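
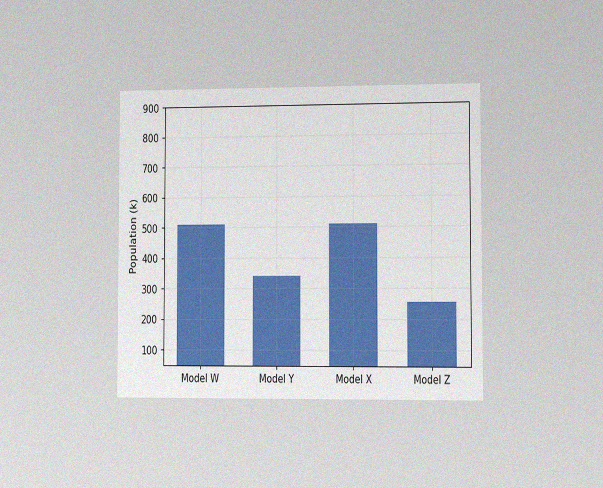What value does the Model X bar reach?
510k

The chart is viewed slightly from the right, with some photo noise. Reading along the chart's y-axis, the Model X bar reaches 510k.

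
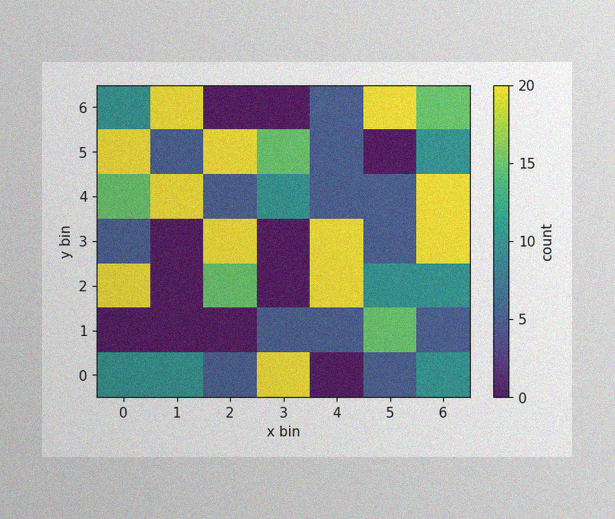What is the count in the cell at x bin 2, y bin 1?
0

The image has some photo noise and uneven lighting. Matching the cell (2, 1) against the colorbar gives 0.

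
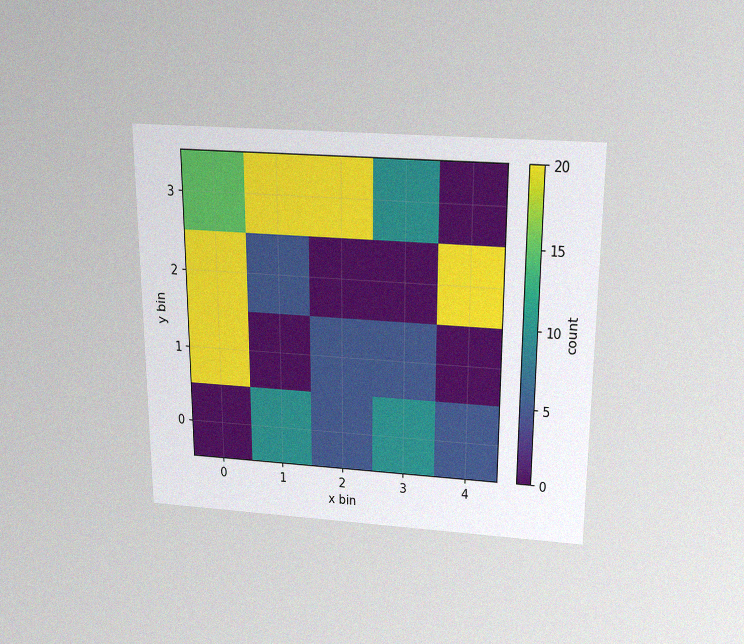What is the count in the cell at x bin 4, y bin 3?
0

The chart is viewed slightly from above, with some photo noise. Matching the cell (4, 3) against the colorbar gives 0.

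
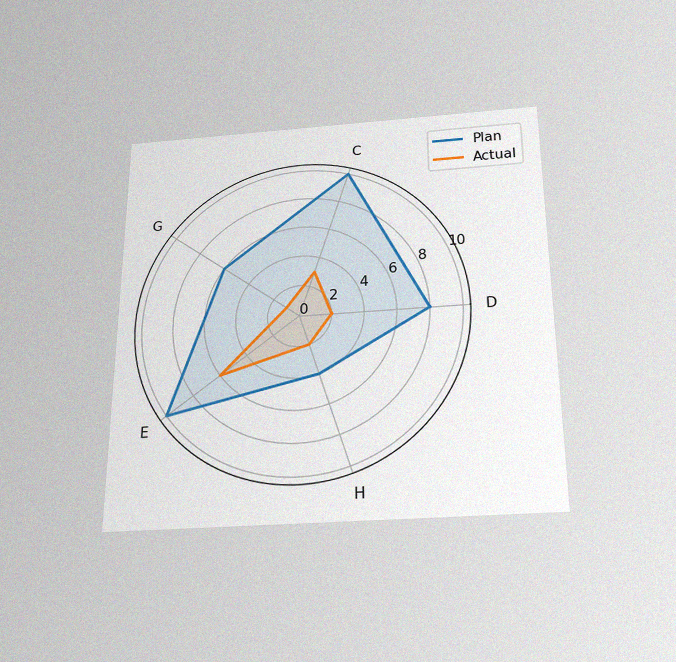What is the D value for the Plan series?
The chart is viewed slightly from below, with some photo noise. On the D axis, Plan reaches 8.

8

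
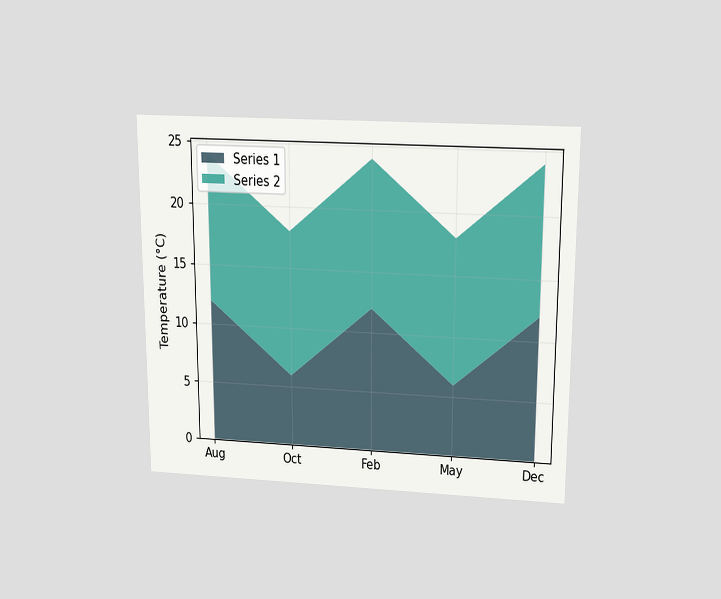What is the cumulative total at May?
The chart is viewed slightly from above. The stacked total at May reaches 18°C.

18°C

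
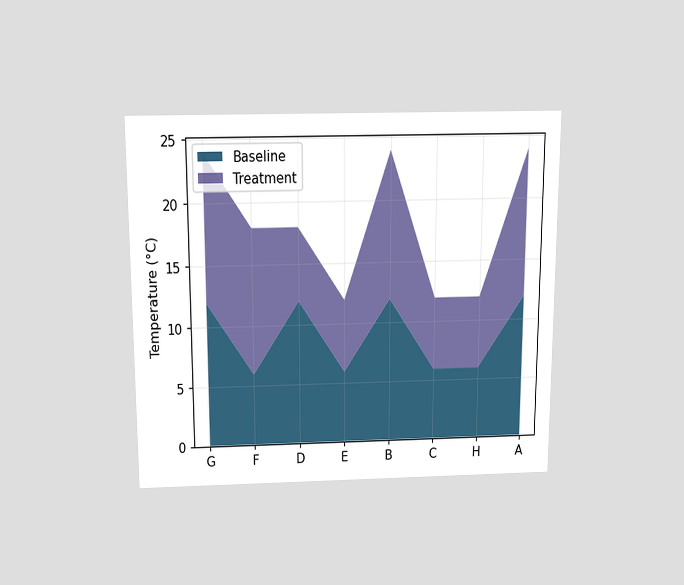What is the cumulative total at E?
12°C

The chart is viewed slightly from above. The stacked total at E reaches 12°C.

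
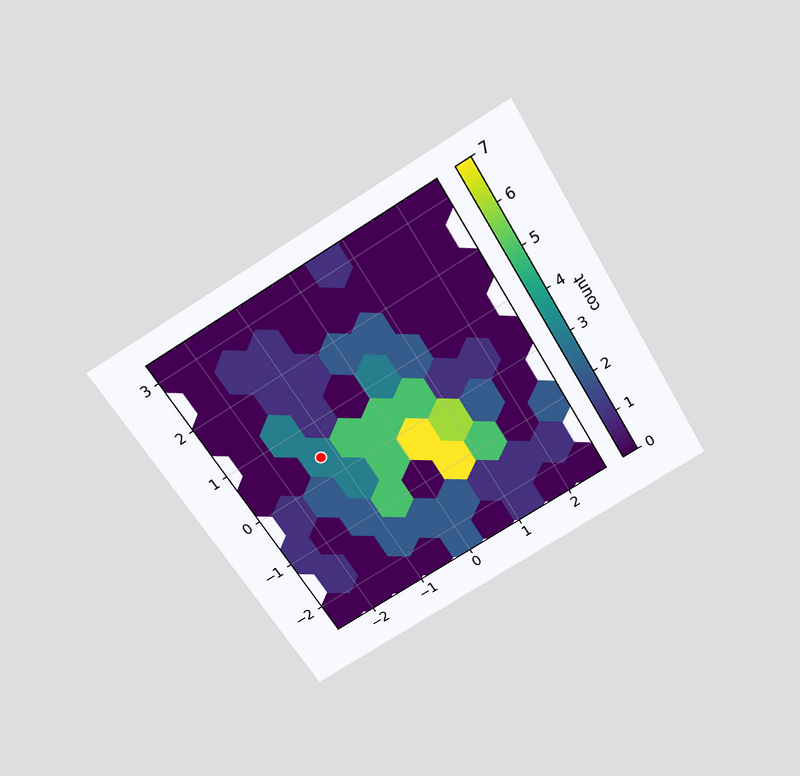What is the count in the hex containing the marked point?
The chart is tilted about 31° counter-clockwise and viewed slightly from above. The marked hex reads 3 on the colorbar.

3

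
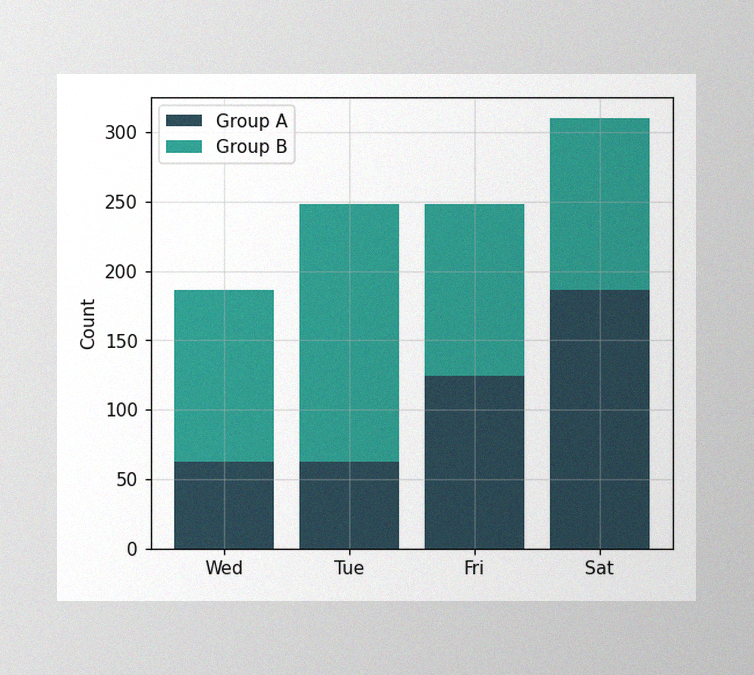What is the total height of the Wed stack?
186

The image has some photo noise and uneven lighting. The Wed stack's top reaches 186 on the y-axis.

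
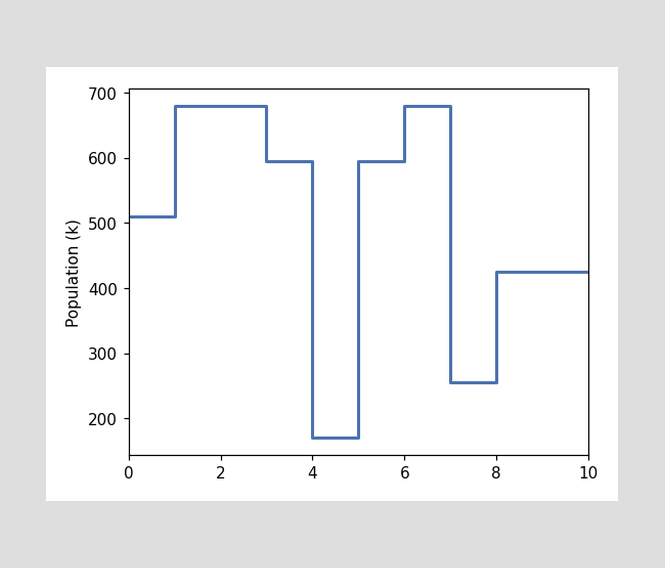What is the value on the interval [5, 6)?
595k

On [5, 6) the step sits at 595k.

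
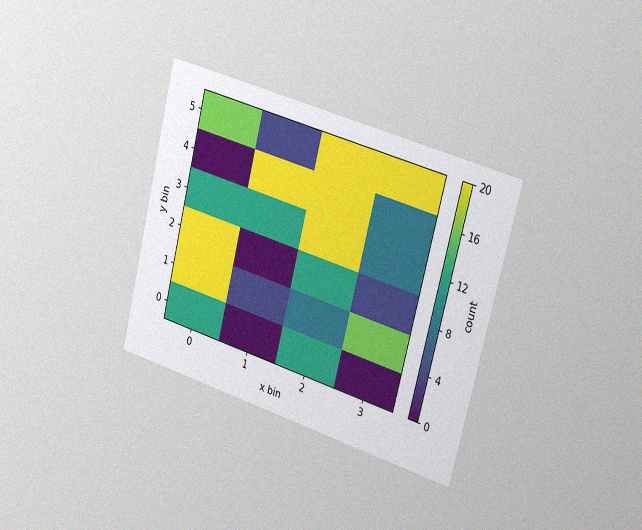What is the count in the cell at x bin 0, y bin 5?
16

The chart is tilted about 14° clockwise and viewed slightly from the right, with some photo noise. Matching the cell (0, 5) against the colorbar gives 16.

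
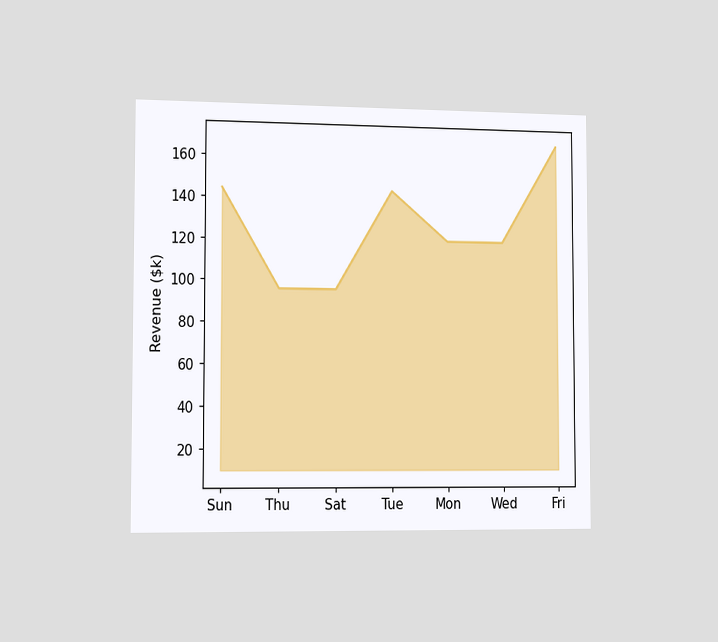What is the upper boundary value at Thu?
$96k

The chart is viewed slightly from the left. At Thu the upper boundary is at $96k.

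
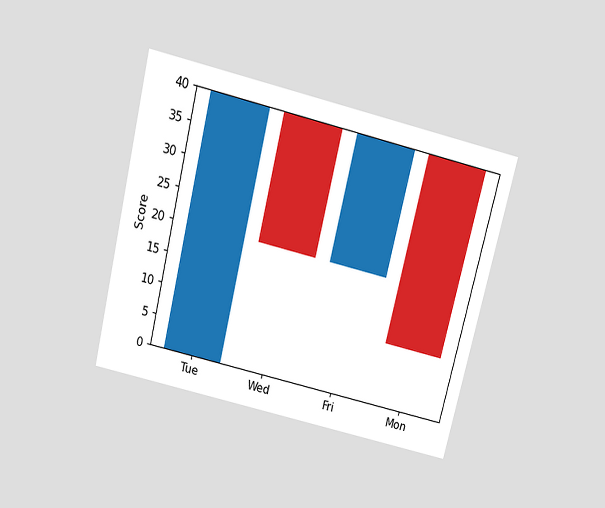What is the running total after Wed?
20

The chart is tilted about 14° clockwise and viewed slightly from above. After Wed the running total reaches 20.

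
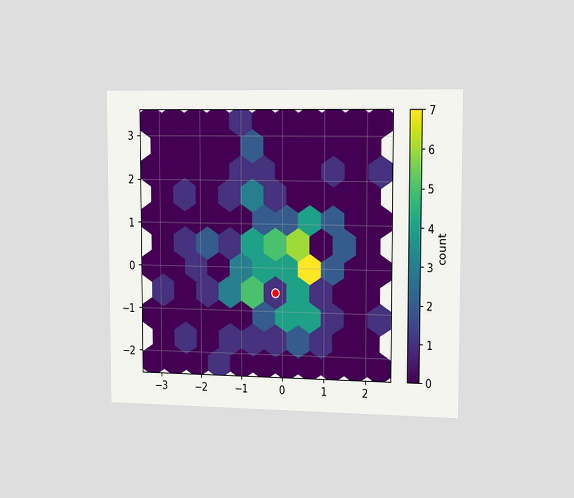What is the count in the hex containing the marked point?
The chart is viewed slightly from the right. The marked hex reads 1 on the colorbar.

1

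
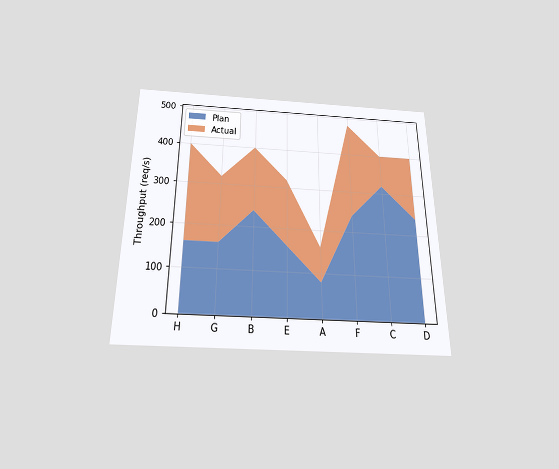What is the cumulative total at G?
320req/s

The chart is viewed slightly from below. The stacked total at G reaches 320req/s.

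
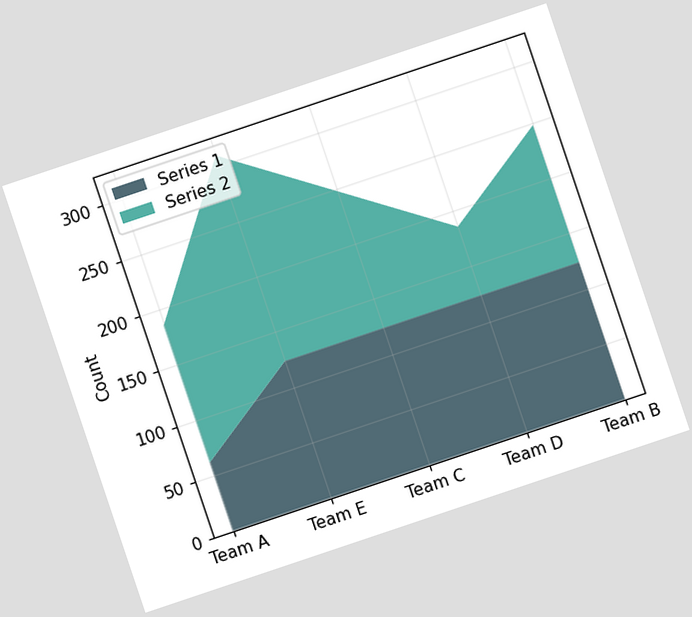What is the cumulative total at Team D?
The chart is tilted about 19° counter-clockwise. The stacked total at Team D reaches 186.

186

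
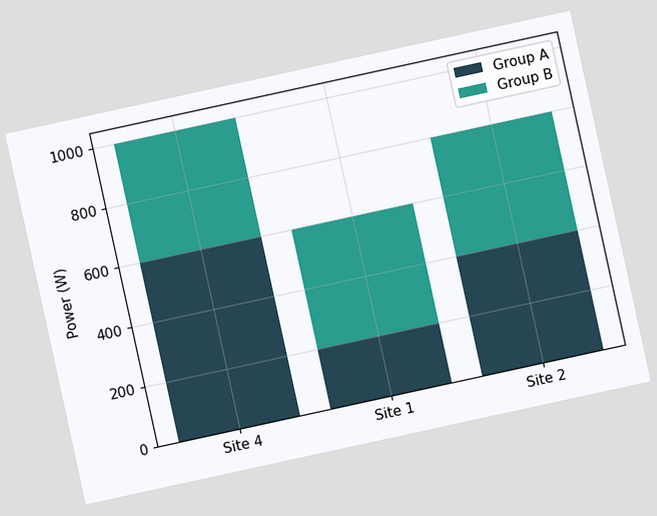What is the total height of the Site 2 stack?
800W

The chart is tilted about 12° counter-clockwise. The Site 2 stack's top reaches 800W on the y-axis.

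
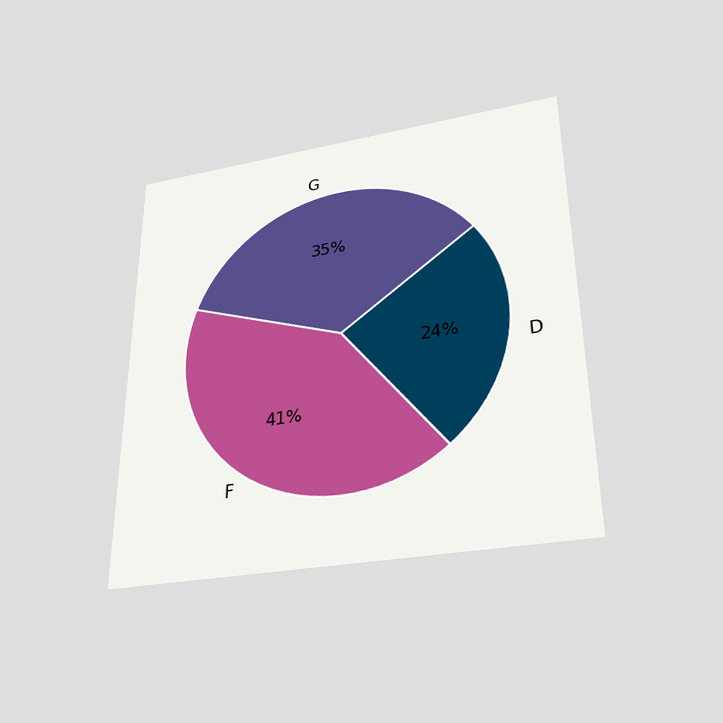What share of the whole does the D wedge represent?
The chart is viewed slightly from below. The D slice takes up 24% of the pie.

24%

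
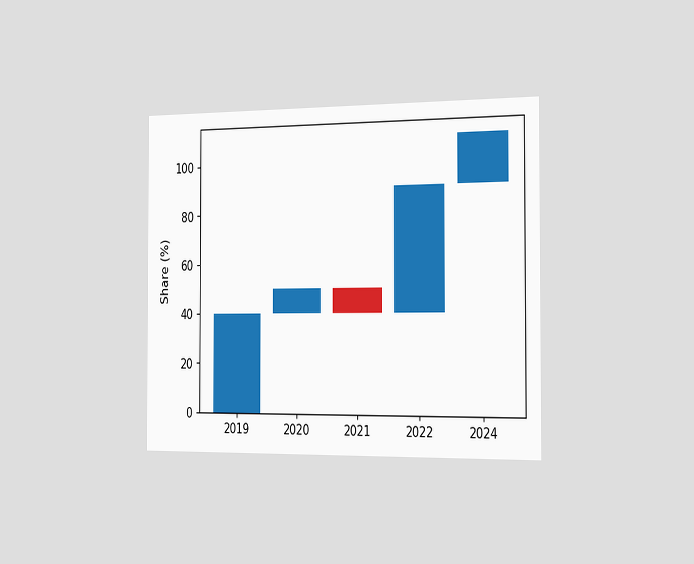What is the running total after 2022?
90%

The chart is viewed slightly from the right. After 2022 the running total reaches 90%.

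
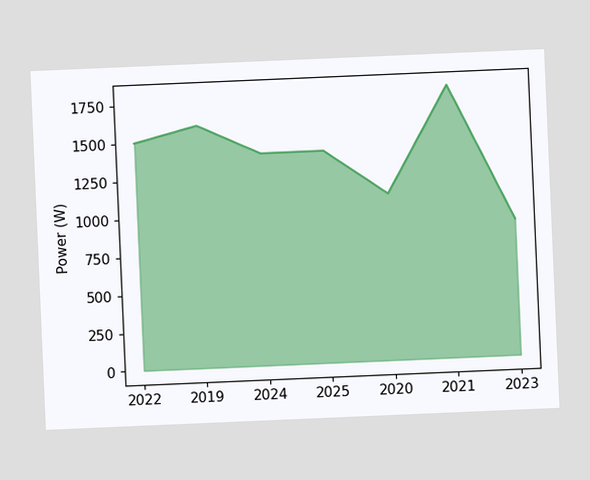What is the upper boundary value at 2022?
1500W

The chart is tilted about 2° counter-clockwise. At 2022 the upper boundary is at 1500W.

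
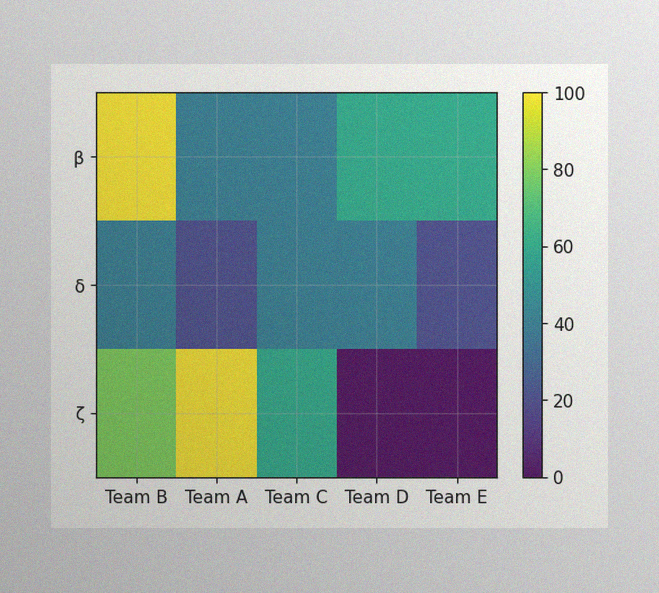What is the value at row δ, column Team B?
40

The image has some photo noise and uneven lighting. Matching cell (δ, Team B) against the colorbar gives 40.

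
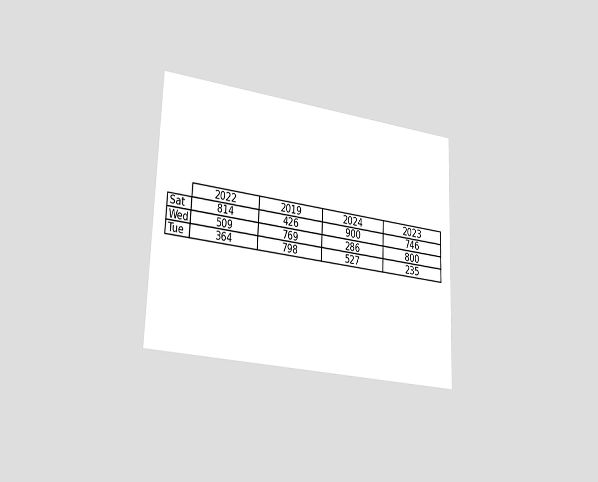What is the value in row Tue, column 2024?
527

The chart is tilted about 2° clockwise and viewed slightly from the left. The (Tue, 2024) cell reads 527.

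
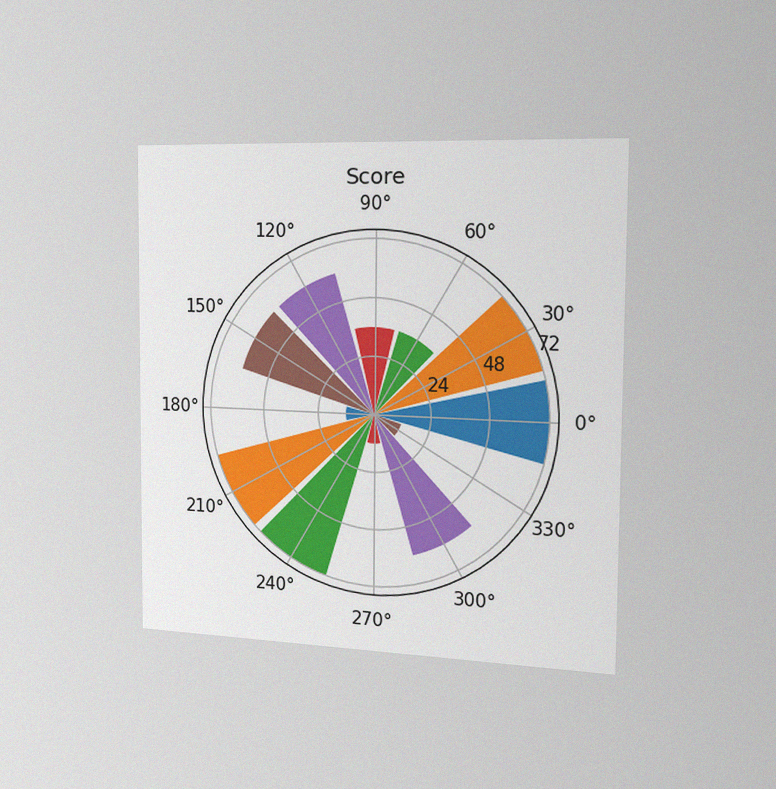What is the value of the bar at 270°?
12

The chart is viewed slightly from the right, with some photo noise. The bar at 270° reaches 12 on the radial axis.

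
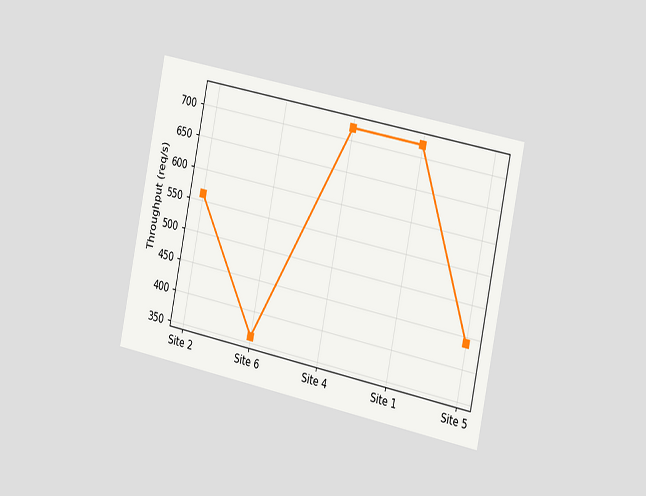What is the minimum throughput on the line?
360req/s

The chart is tilted about 12° clockwise and viewed slightly from the right. The lowest point is at Site 6, and reading across to the y-axis gives 360req/s.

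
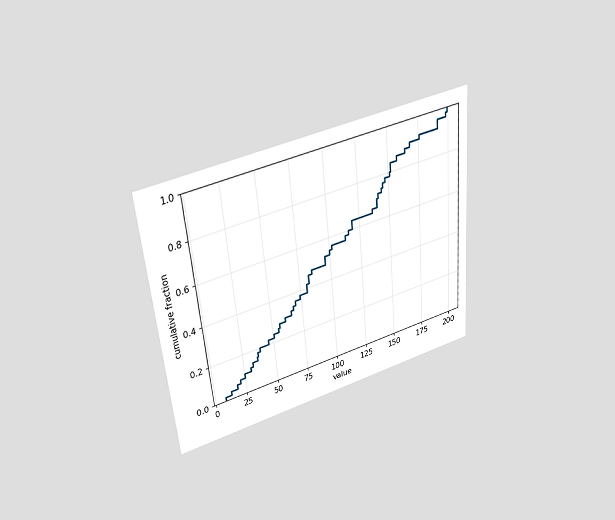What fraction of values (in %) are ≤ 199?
100%

The chart is tilted about 5° counter-clockwise and viewed slightly from above. At x=199 the ECDF step is at 100%.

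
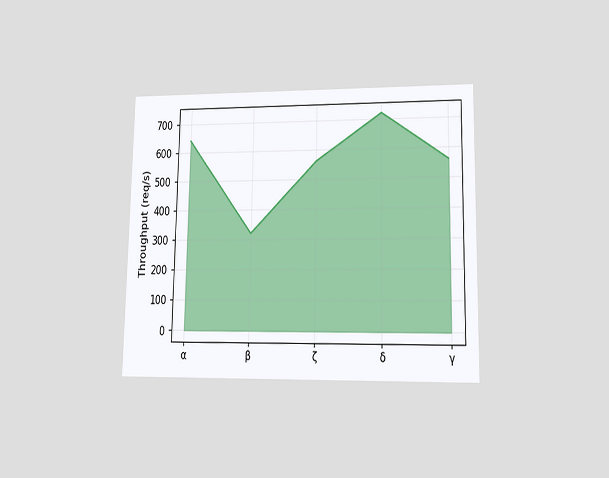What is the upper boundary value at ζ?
560req/s

The chart is viewed at a slight angle. At ζ the upper boundary is at 560req/s.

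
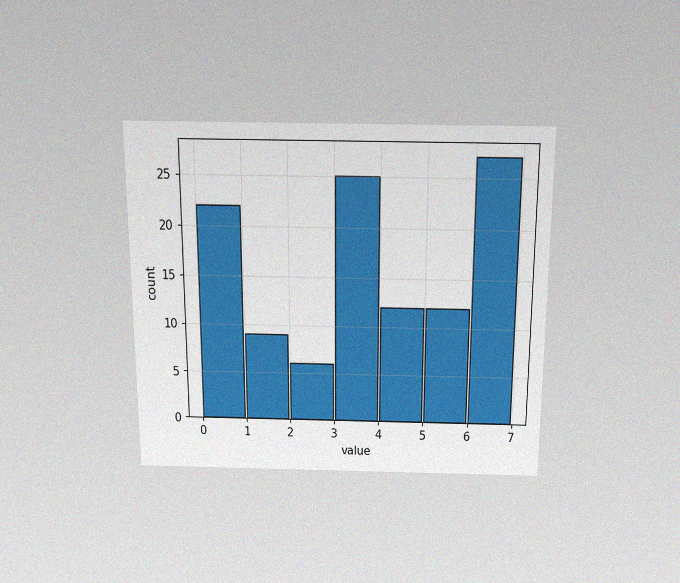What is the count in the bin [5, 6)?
12

The chart is viewed slightly from above, with some photo noise. The [5, 6) bin has height 12.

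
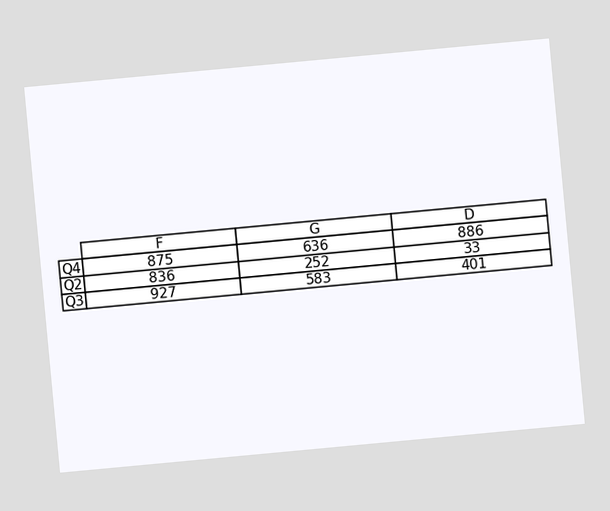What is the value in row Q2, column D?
33

The chart is tilted about 5° counter-clockwise. The (Q2, D) cell reads 33.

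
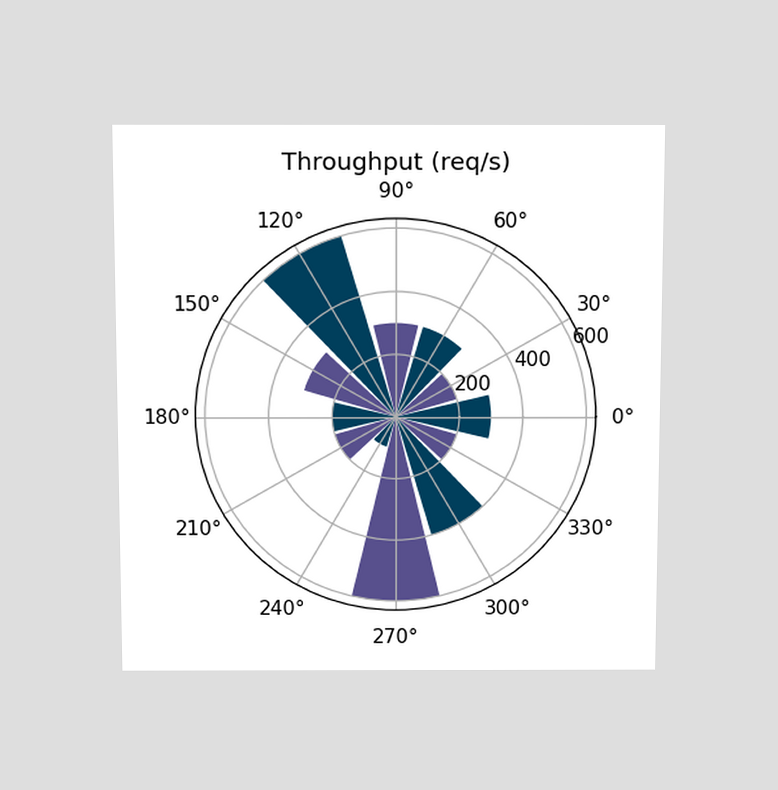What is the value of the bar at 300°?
The chart is viewed slightly from above. The bar at 300° reaches 400req/s on the radial axis.

400req/s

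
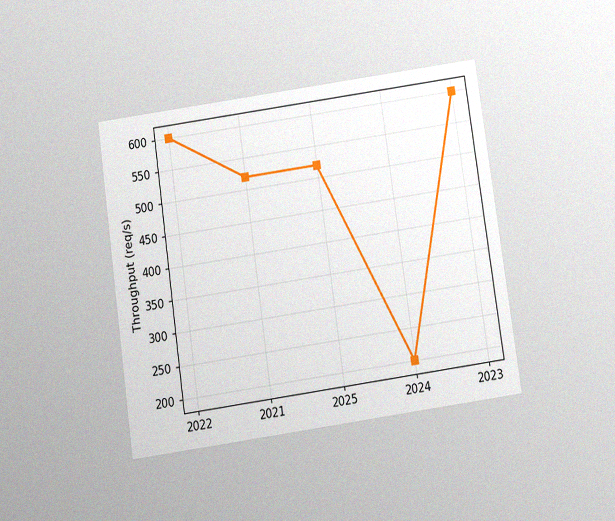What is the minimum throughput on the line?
The chart is tilted about 8° counter-clockwise and viewed slightly from below, with some photo noise. The lowest point is at 2024, and reading across to the y-axis gives 200req/s.

200req/s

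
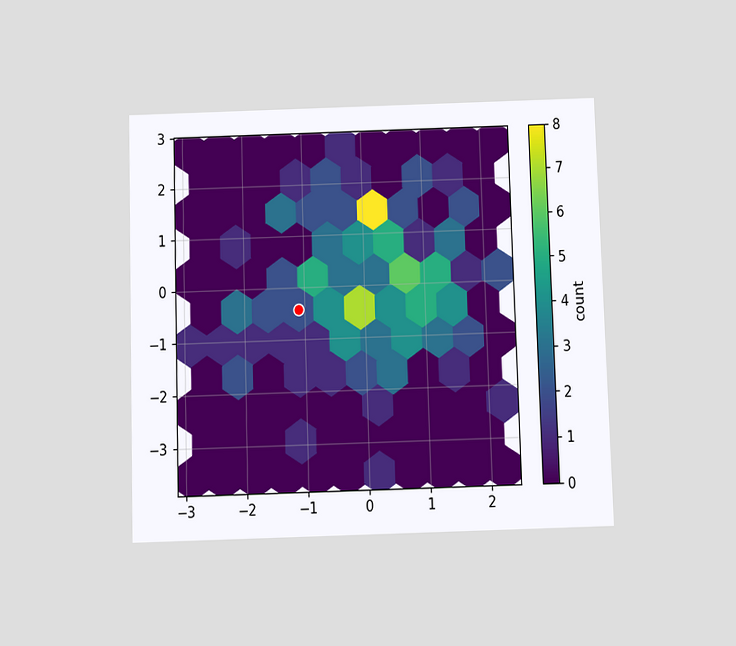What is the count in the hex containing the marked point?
The chart is viewed slightly from below. The marked hex reads 2 on the colorbar.

2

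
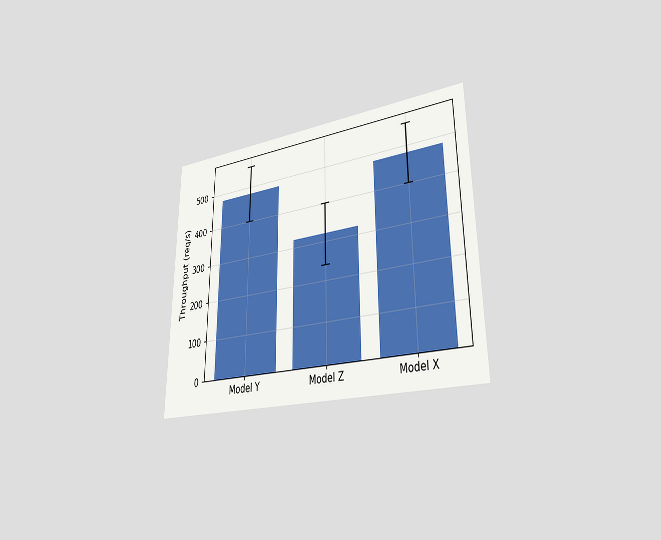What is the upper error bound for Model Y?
560req/s

The chart is viewed slightly from the right. The Model Y bar's upper whisker reaches 560req/s.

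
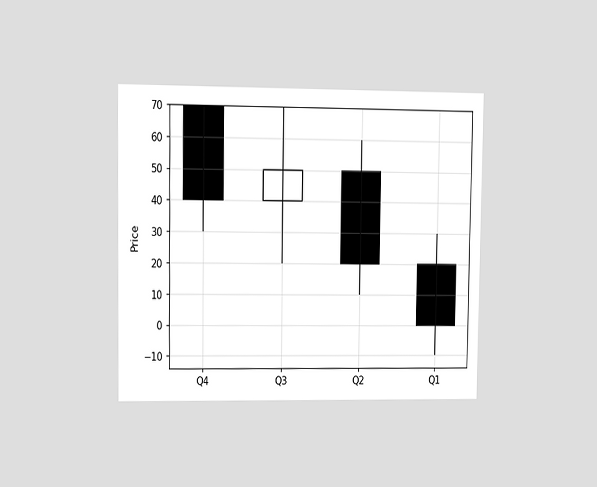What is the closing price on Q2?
20

The chart is viewed at a slight angle. The Q2 candle closes at 20.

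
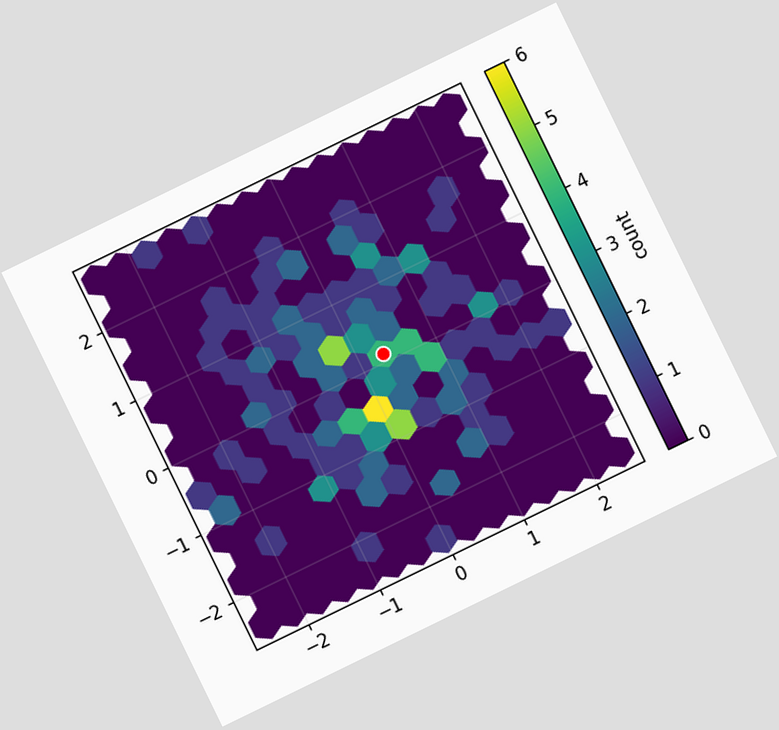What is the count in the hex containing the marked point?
4

The chart is tilted about 26° counter-clockwise. The marked hex reads 4 on the colorbar.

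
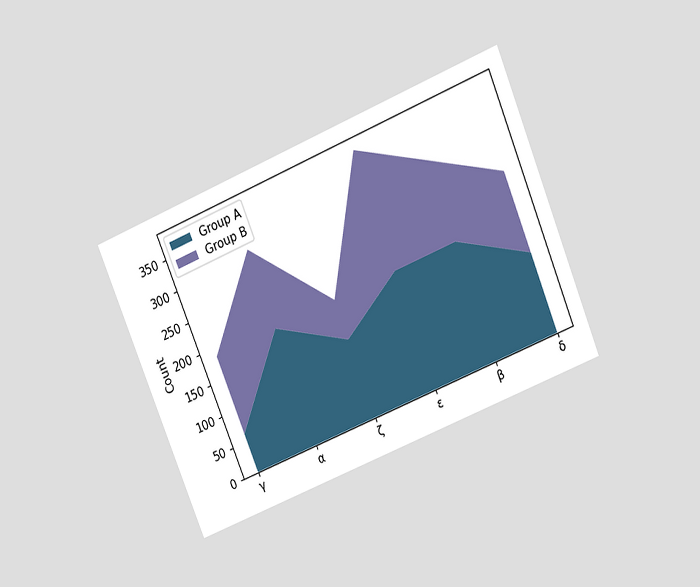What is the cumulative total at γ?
The chart is tilted about 22° counter-clockwise and viewed at a slight angle. The stacked total at γ reaches 186.

186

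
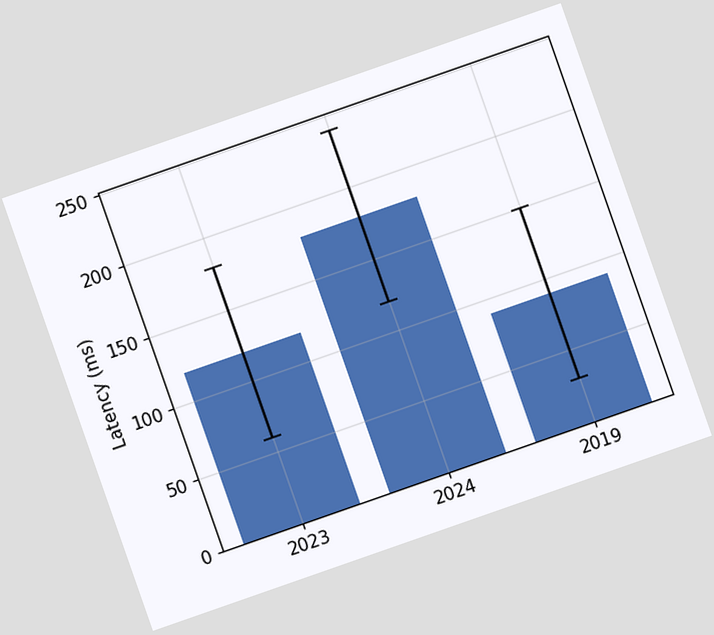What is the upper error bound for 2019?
The chart is tilted about 19° counter-clockwise. The 2019 bar's upper whisker reaches 150ms.

150ms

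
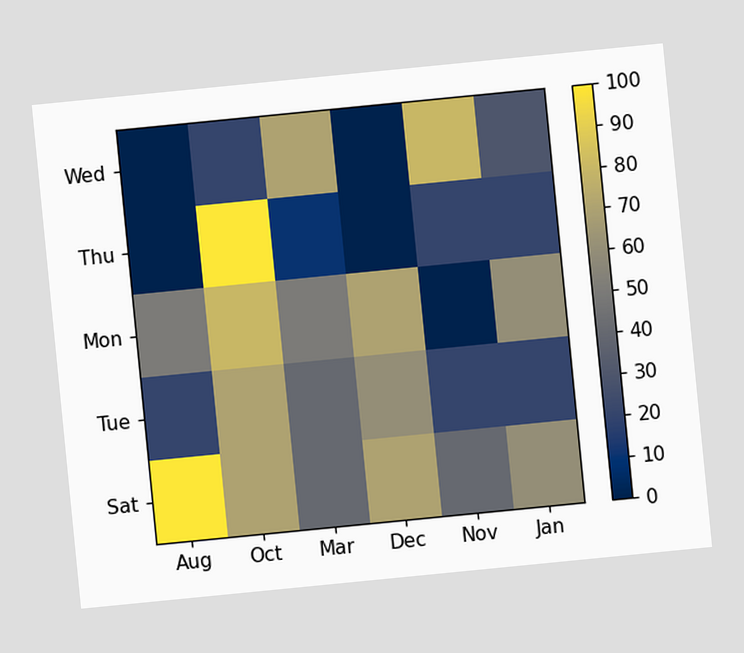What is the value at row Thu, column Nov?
The chart is tilted about 6° counter-clockwise. Matching cell (Thu, Nov) against the colorbar gives 20.

20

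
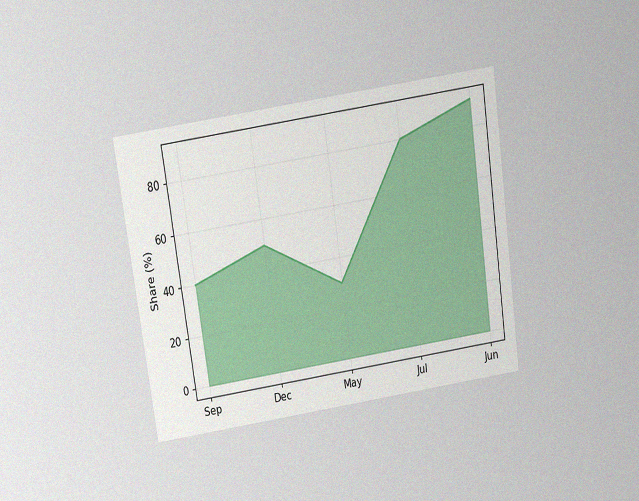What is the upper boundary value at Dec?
The chart is tilted about 8° counter-clockwise and viewed slightly from above, with some photo noise. At Dec the upper boundary is at 50%.

50%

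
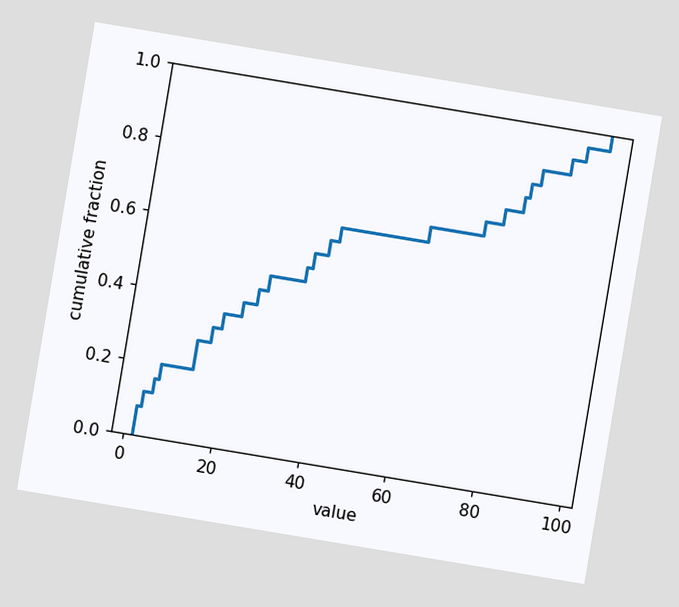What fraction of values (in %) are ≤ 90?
92%

The chart is tilted about 9° clockwise. At x=90 the ECDF step is at 92%.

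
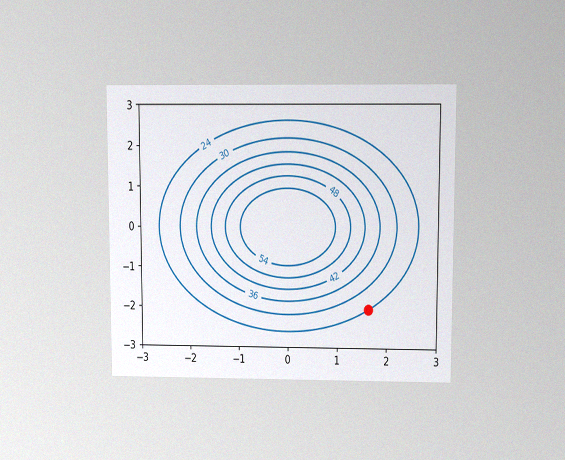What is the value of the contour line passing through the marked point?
The chart is viewed at a slight angle, with some photo noise. The marked point sits on the contour labelled 24.

24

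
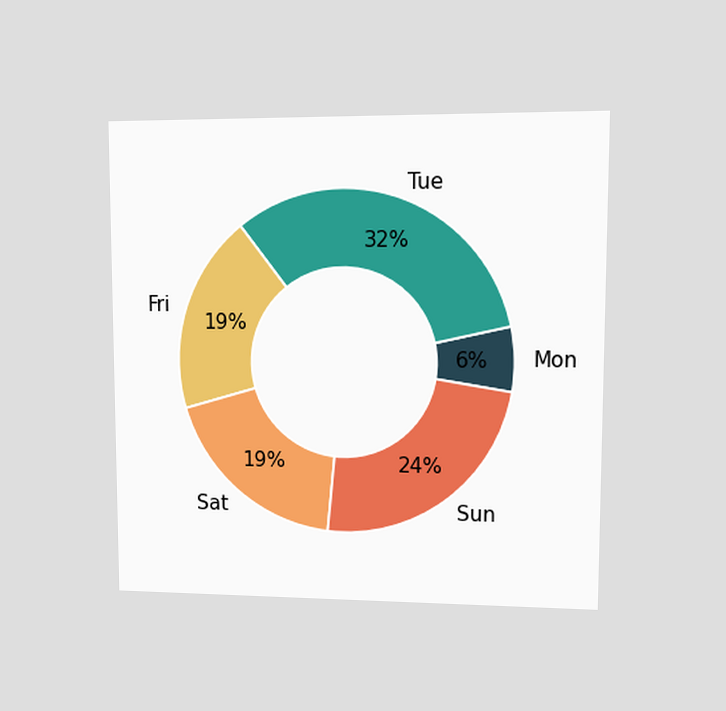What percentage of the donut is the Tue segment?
32%

The chart is viewed at a slight angle. The Tue segment takes up 32% of the ring.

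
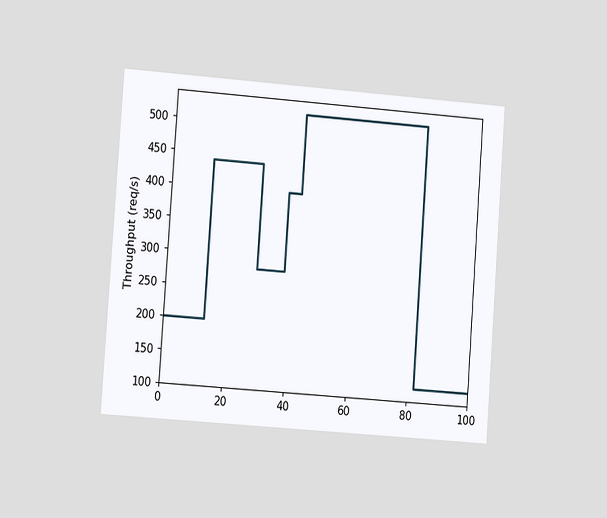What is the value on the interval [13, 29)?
The chart is tilted about 4° clockwise and viewed slightly from the left. On [13, 29) the step sits at 440req/s.

440req/s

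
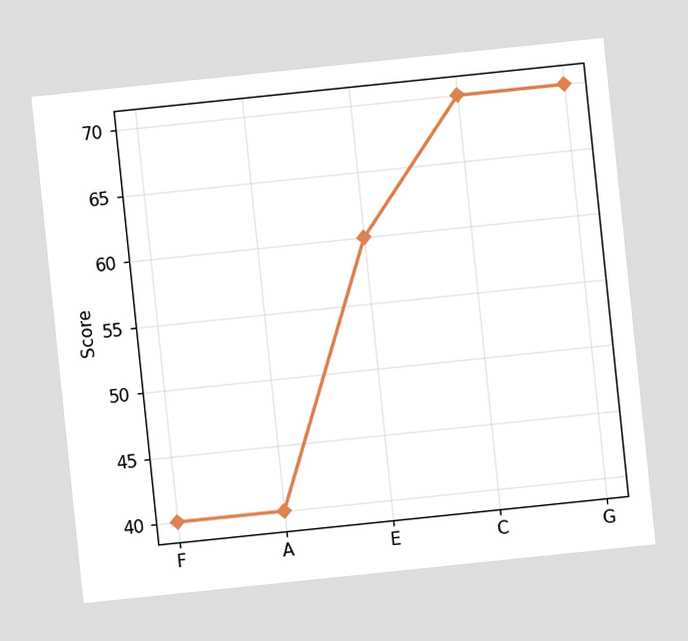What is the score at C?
The chart is tilted about 6° counter-clockwise. At C, the line is at 70.

70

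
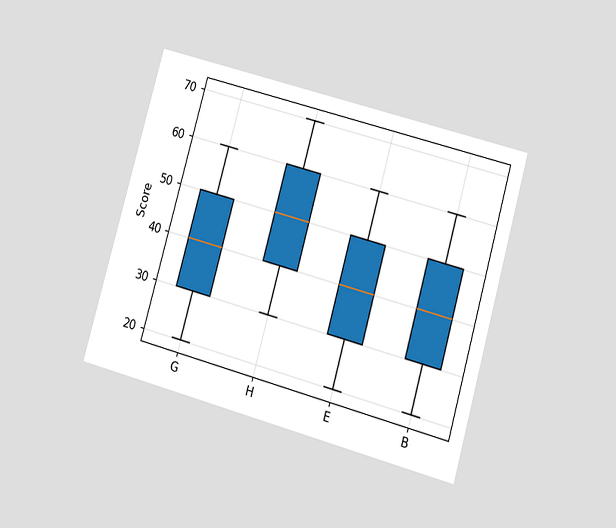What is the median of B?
The chart is tilted about 16° clockwise and viewed at a slight angle. The median line in the B box sits at 40.

40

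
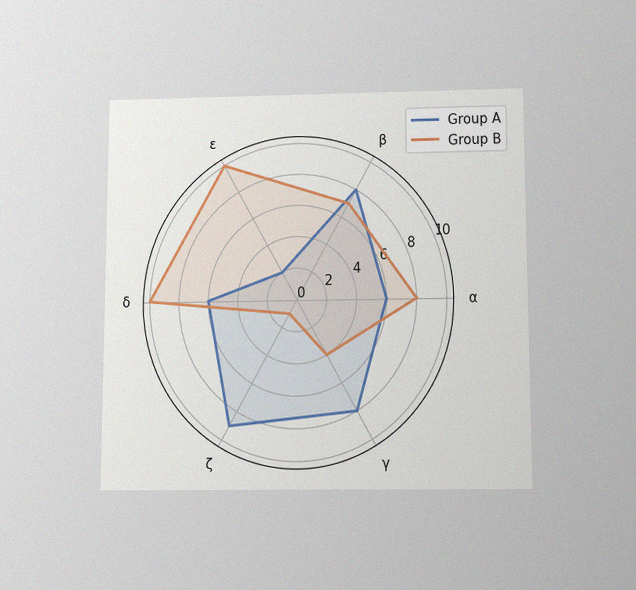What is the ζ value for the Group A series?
9

The chart is viewed slightly from below, with some photo noise. On the ζ axis, Group A reaches 9.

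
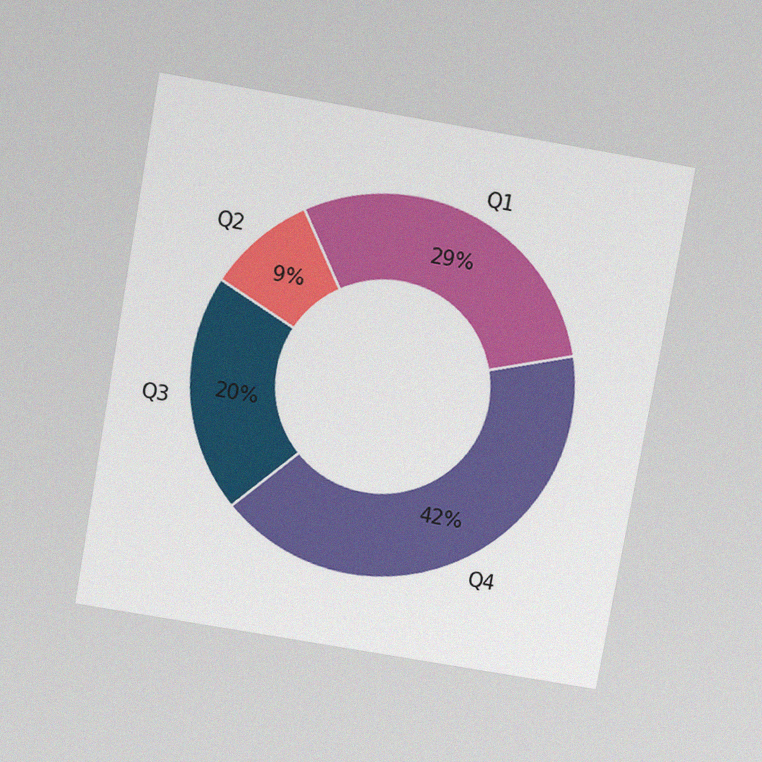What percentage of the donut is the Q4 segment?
The chart is tilted about 10° clockwise and viewed slightly from above, with some photo noise. The Q4 segment takes up 42% of the ring.

42%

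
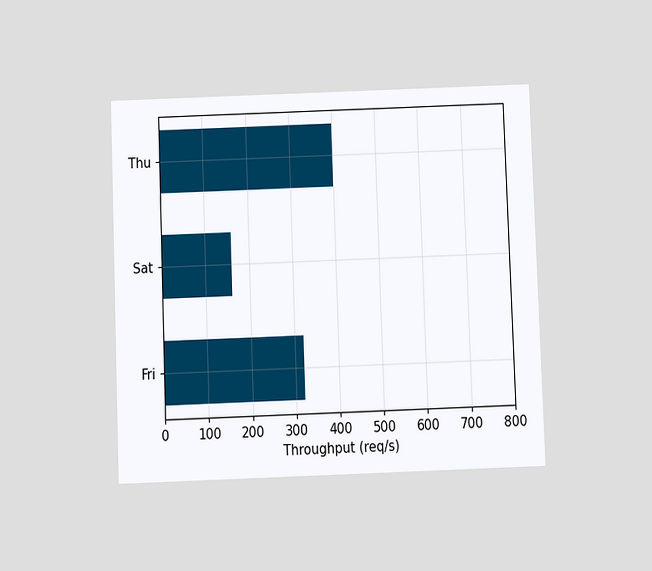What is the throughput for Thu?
The chart is tilted about 2° counter-clockwise and viewed slightly from below. Reading along the chart's x-axis, the Thu bar reaches 400req/s.

400req/s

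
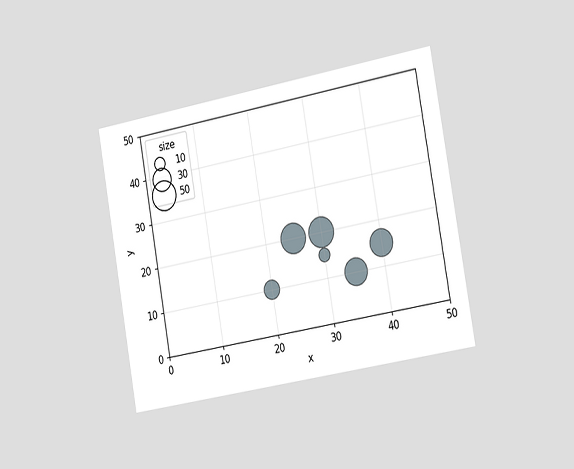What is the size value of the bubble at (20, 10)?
20

The chart is tilted about 10° counter-clockwise and viewed slightly from the right. Matching the bubble at (20, 10) against the size legend gives 20.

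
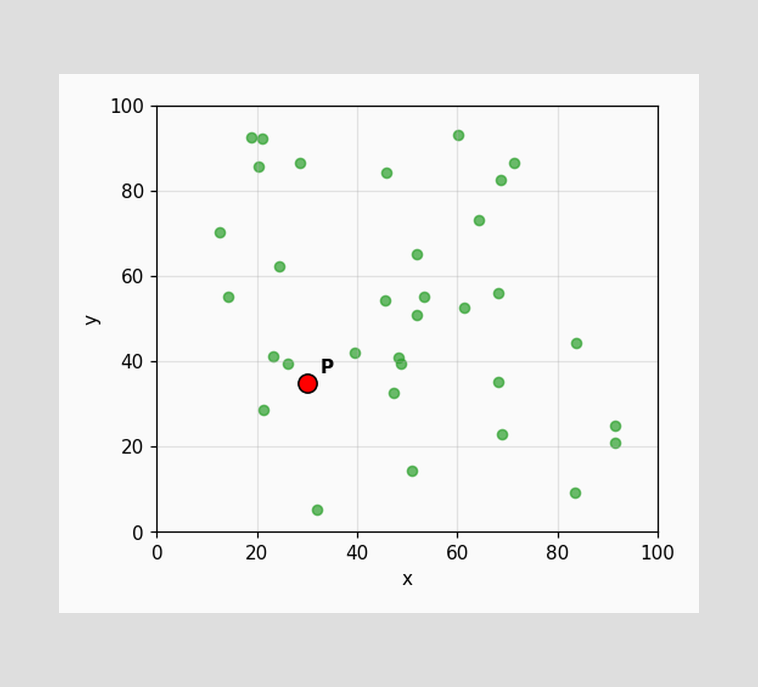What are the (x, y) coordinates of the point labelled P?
Following the gridlines from P to each axis, P sits at (30, 35).

(30, 35)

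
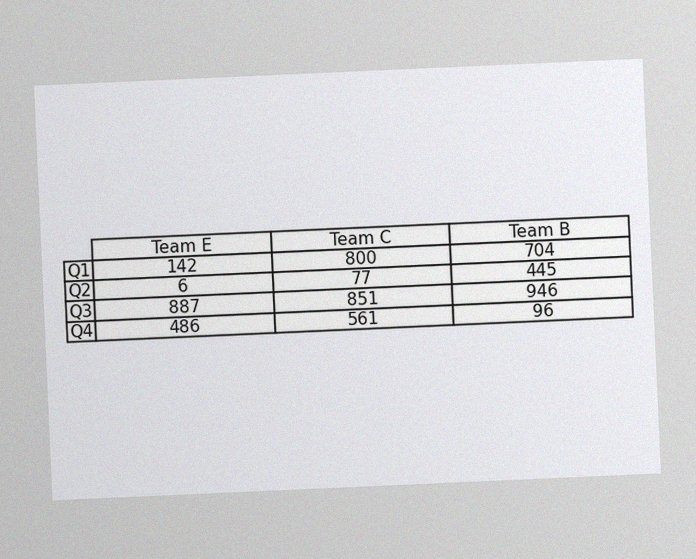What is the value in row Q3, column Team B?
946

The chart is tilted about 3° counter-clockwise, with some photo noise. The (Q3, Team B) cell reads 946.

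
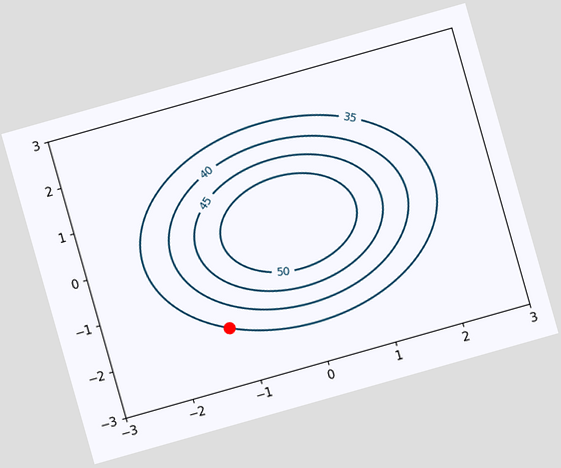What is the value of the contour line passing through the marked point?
35

The chart is tilted about 16° counter-clockwise. The marked point sits on the contour labelled 35.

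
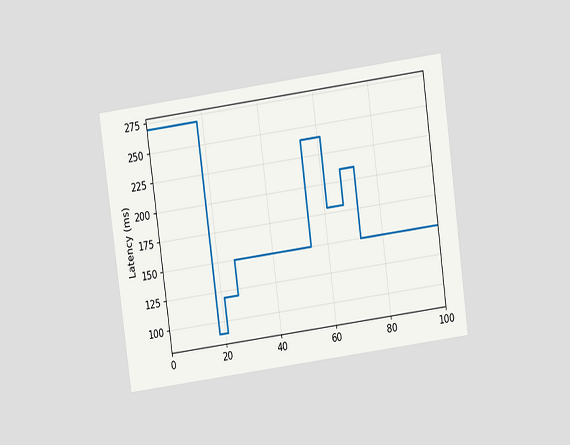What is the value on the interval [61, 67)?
The chart is tilted about 8° counter-clockwise and viewed at a slight angle. On [61, 67) the step sits at 180ms.

180ms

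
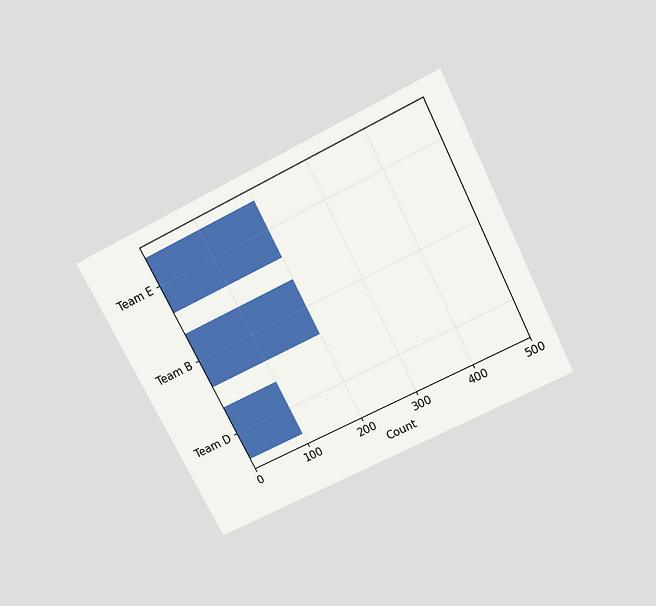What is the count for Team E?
The chart is tilted about 27° counter-clockwise and viewed slightly from above. Reading along the chart's x-axis, the Team E bar reaches 200.

200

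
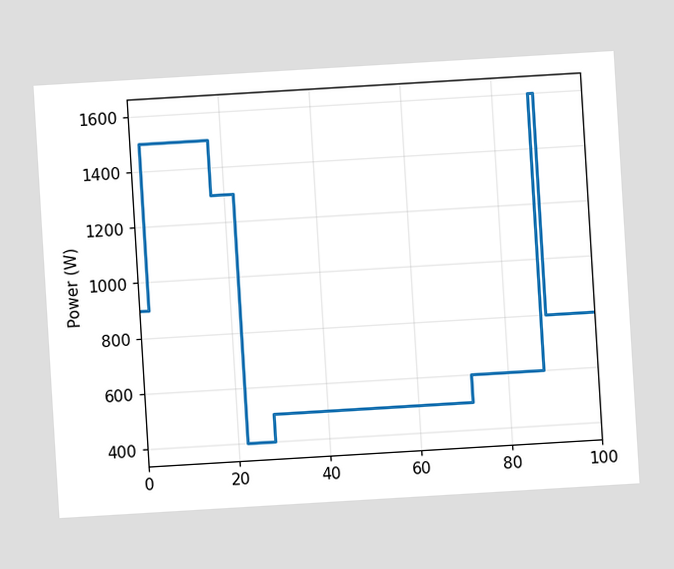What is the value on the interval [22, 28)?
400W

The chart is tilted about 3° counter-clockwise. On [22, 28) the step sits at 400W.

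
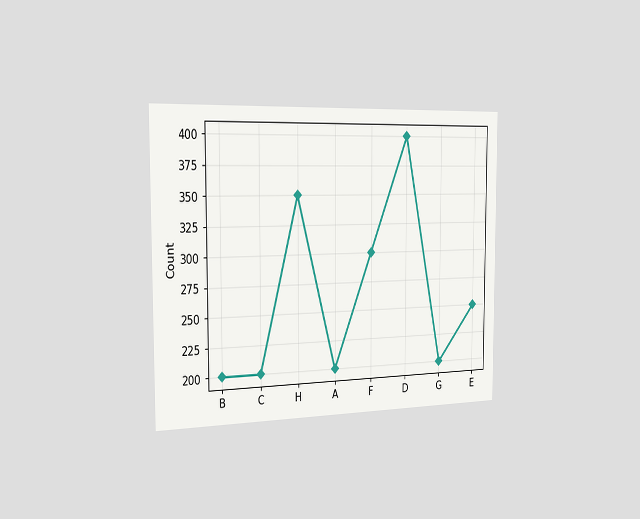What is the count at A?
200

The chart is viewed slightly from the left. At A, the line is at 200.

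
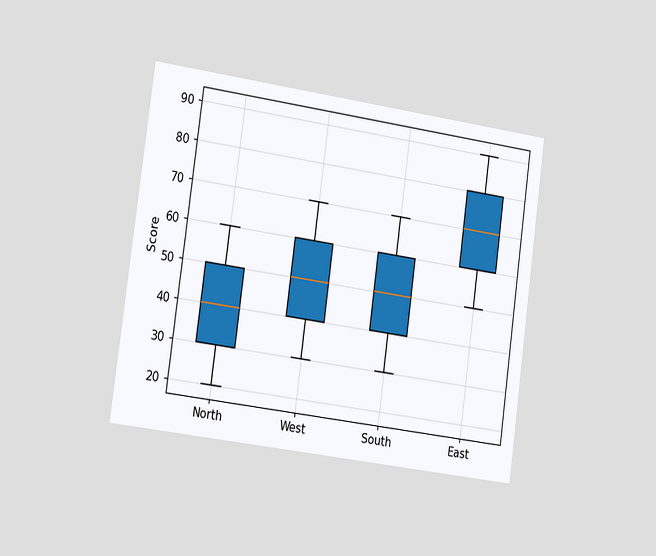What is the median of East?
70

The chart is tilted about 8° clockwise and viewed slightly from the left. The median line in the East box sits at 70.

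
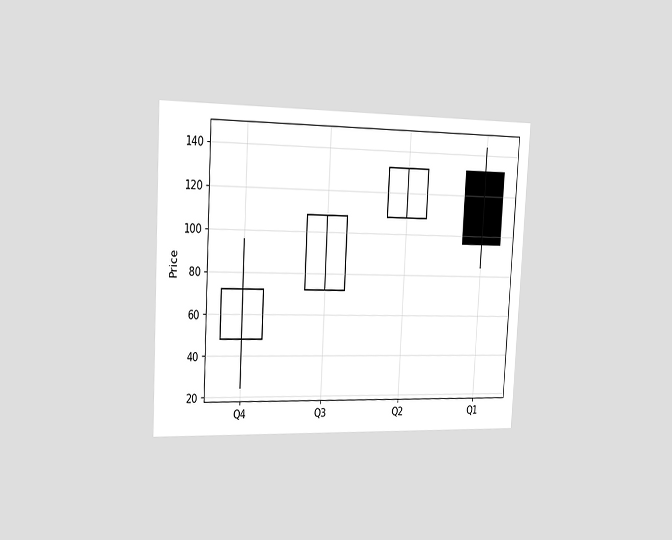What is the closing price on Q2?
The chart is tilted about 3° clockwise and viewed slightly from the left. The Q2 candle closes at 132.

132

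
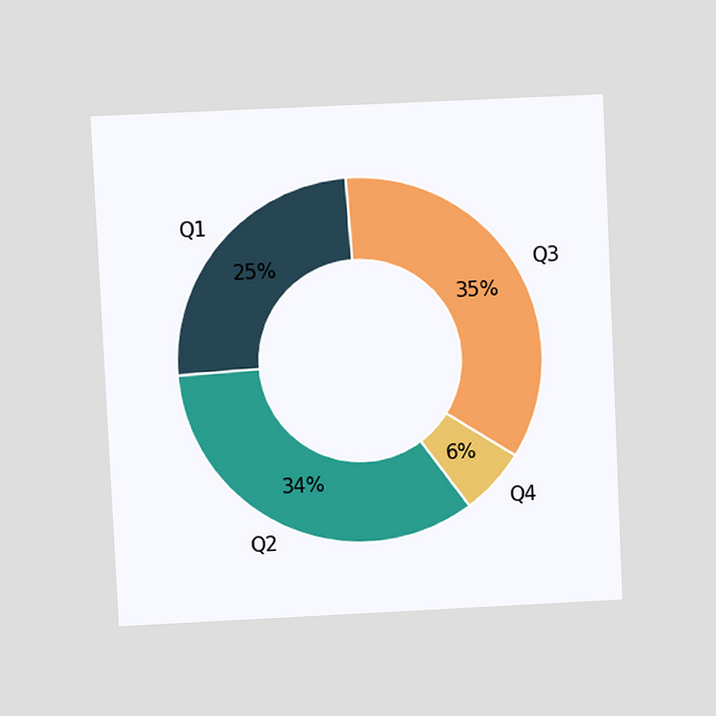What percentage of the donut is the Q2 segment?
The chart is tilted about 3° counter-clockwise and viewed at a slight angle. The Q2 segment takes up 34% of the ring.

34%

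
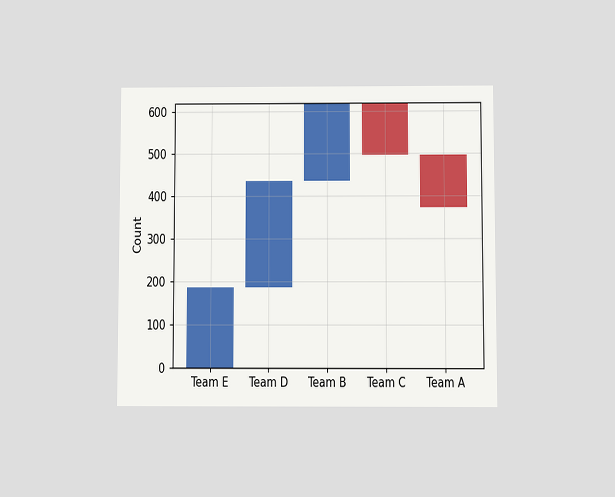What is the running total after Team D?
The chart is viewed at a slight angle. After Team D the running total reaches 434.

434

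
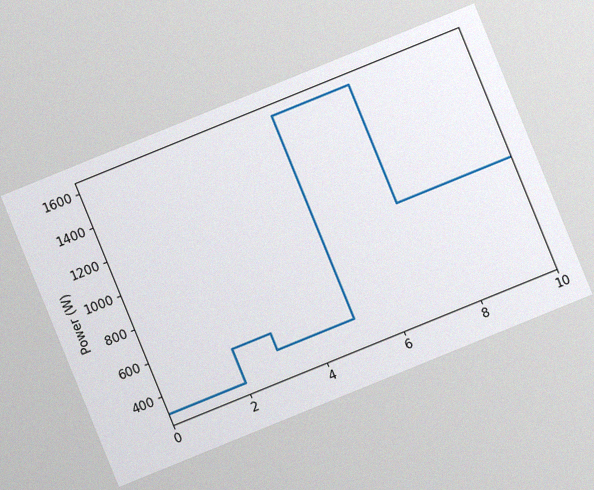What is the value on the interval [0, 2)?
The chart is tilted about 22° counter-clockwise, with some photo noise. On [0, 2) the step sits at 300W.

300W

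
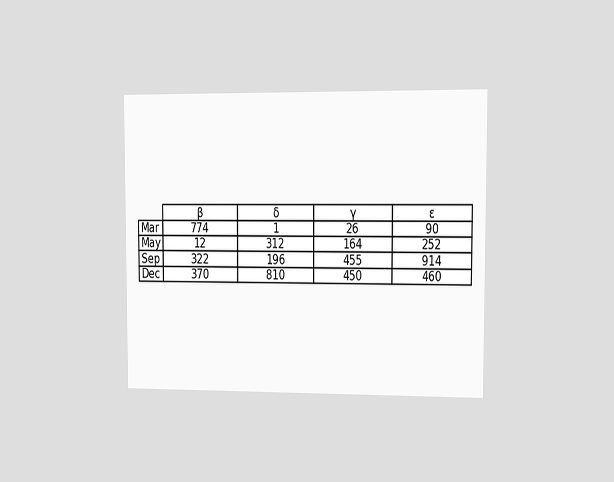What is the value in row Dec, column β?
370

The chart is viewed at a slight angle. The (Dec, β) cell reads 370.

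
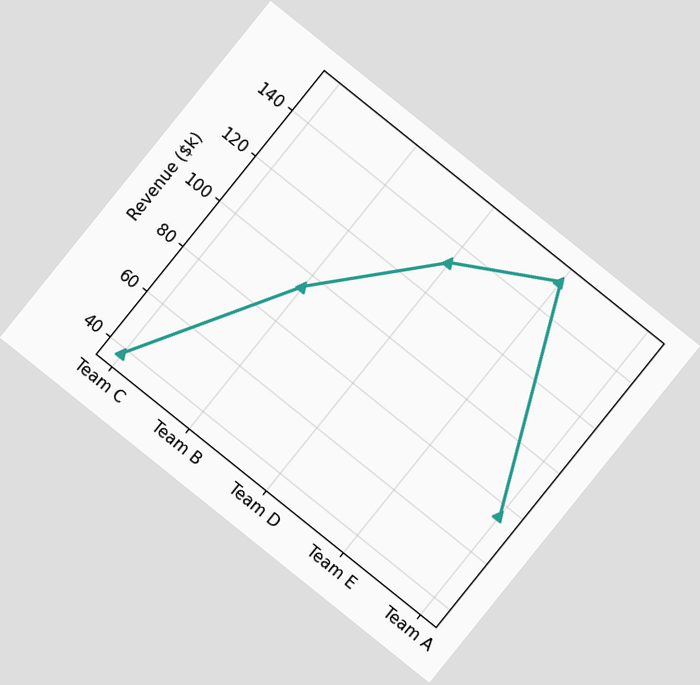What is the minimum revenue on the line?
The chart is tilted about 39° clockwise. The lowest point is at Team C, and reading across to the y-axis gives $38k.

$38k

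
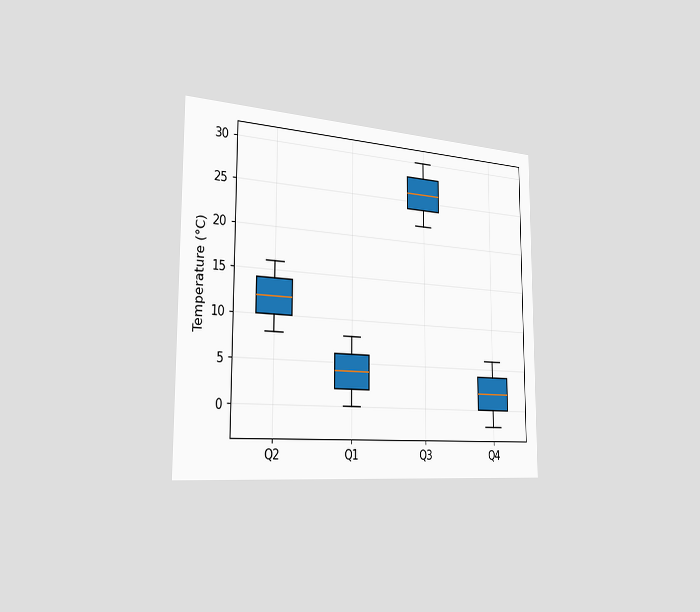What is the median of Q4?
2°C

The chart is viewed slightly from the left. The median line in the Q4 box sits at 2°C.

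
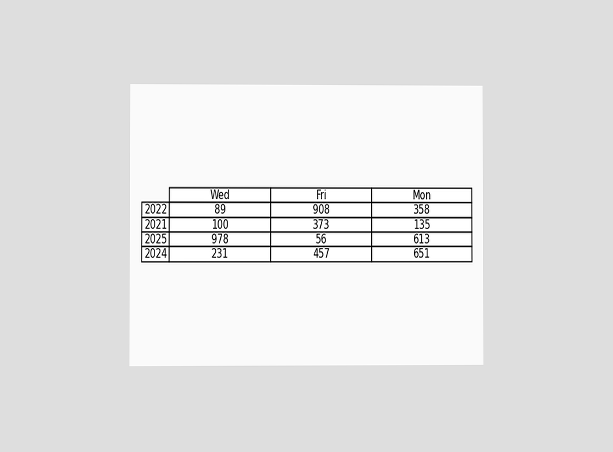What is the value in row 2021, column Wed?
100

The chart is viewed at a slight angle. The (2021, Wed) cell reads 100.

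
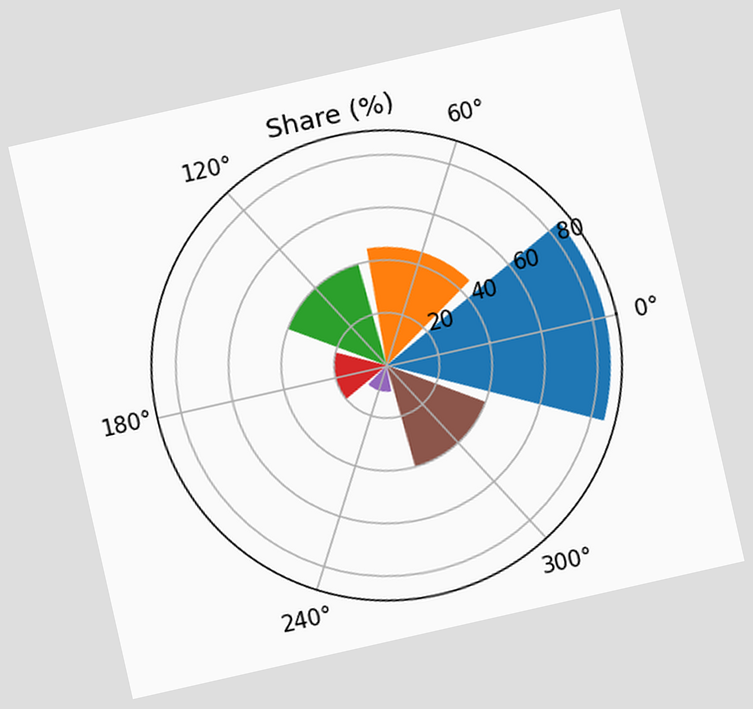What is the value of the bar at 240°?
10%

The chart is tilted about 13° counter-clockwise. The bar at 240° reaches 10% on the radial axis.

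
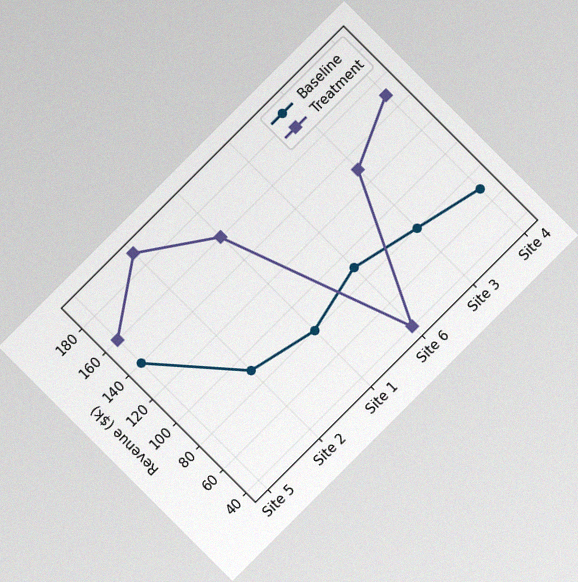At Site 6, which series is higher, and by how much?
Baseline, by $50k

The chart is tilted about 45° counter-clockwise, with some photo noise. At Site 6, Baseline sits above the other line by $50k.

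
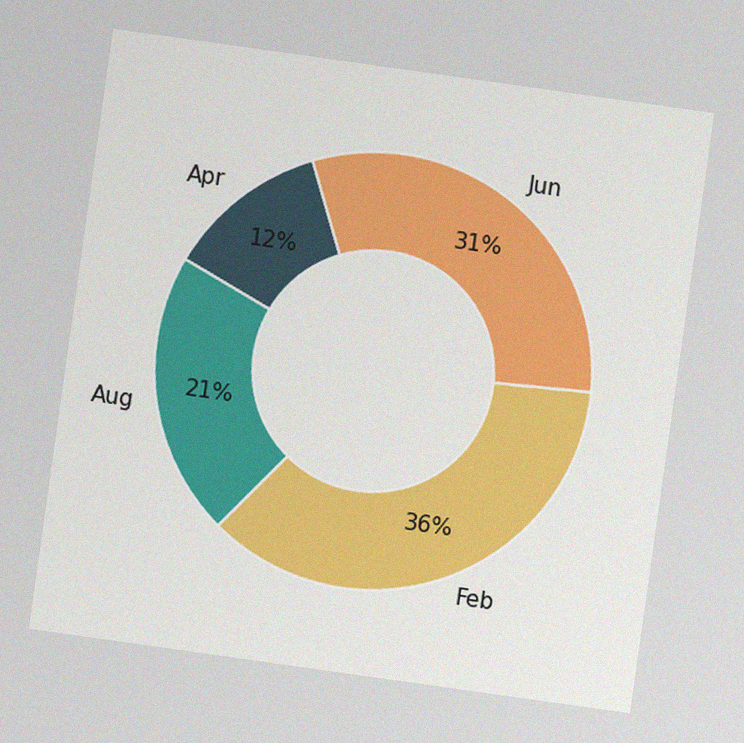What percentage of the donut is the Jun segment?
The chart is tilted about 8° clockwise, with some photo noise. The Jun segment takes up 31% of the ring.

31%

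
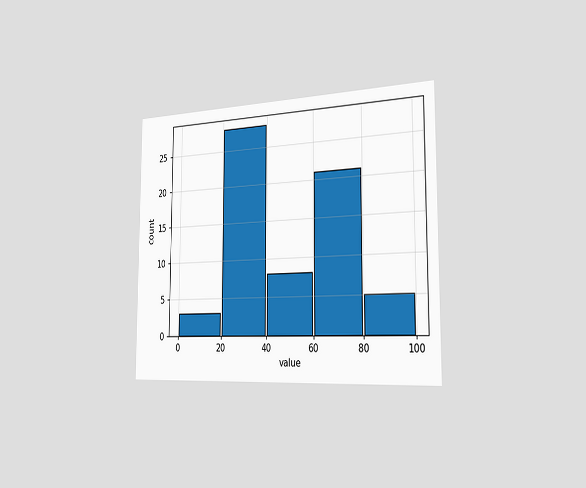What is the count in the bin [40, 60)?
8

The chart is viewed slightly from the right. The [40, 60) bin has height 8.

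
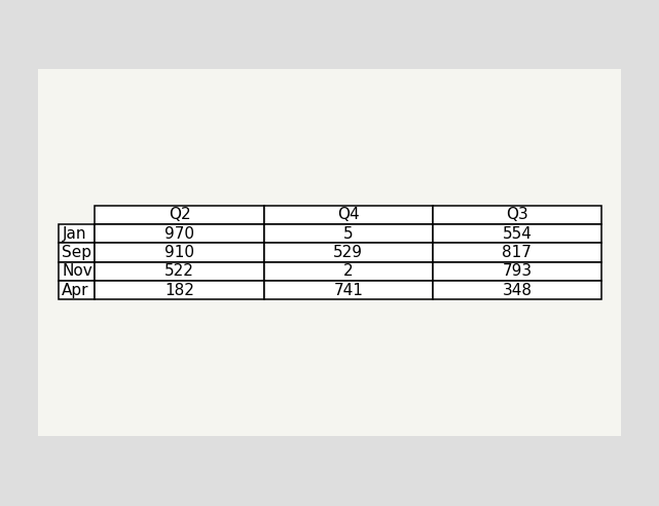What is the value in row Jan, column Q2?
970

The (Jan, Q2) cell reads 970.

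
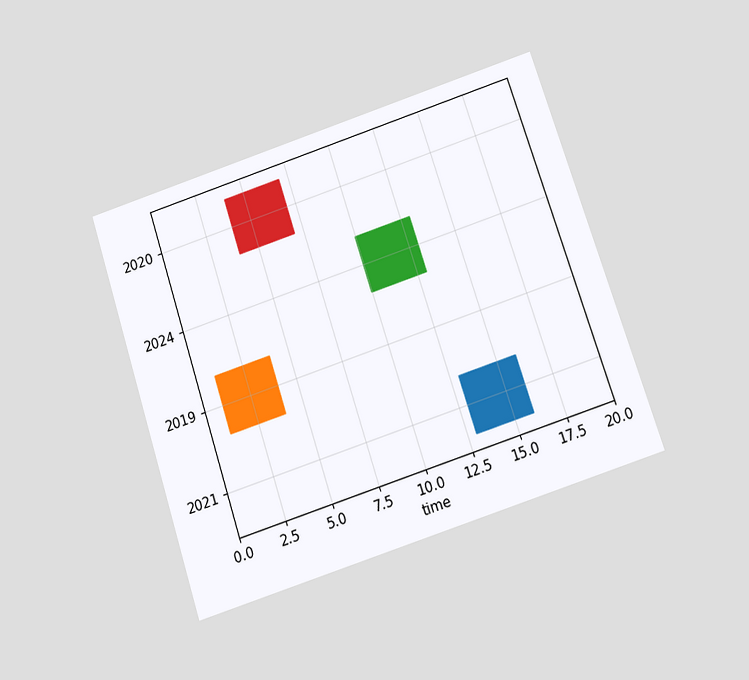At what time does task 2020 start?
4

The chart is tilted about 18° counter-clockwise and viewed slightly from below. The 2020 bar begins at t=4.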